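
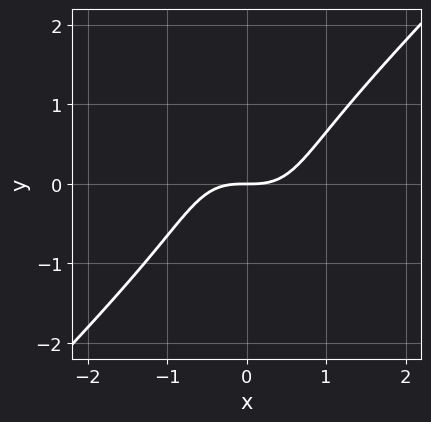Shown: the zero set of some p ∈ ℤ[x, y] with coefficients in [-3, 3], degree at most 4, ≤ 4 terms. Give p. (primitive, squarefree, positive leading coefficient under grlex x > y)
1. The degree is 3 — the shape is more complex than any degree-2 curve.
2. Observable constraints: one y-axis crossing is at y = 0; one x-axis crossing is at x = 0.
3. Matching integer coefficients to the picture gives p.

2*x^3 - x*y^2 - y^3 - 2*y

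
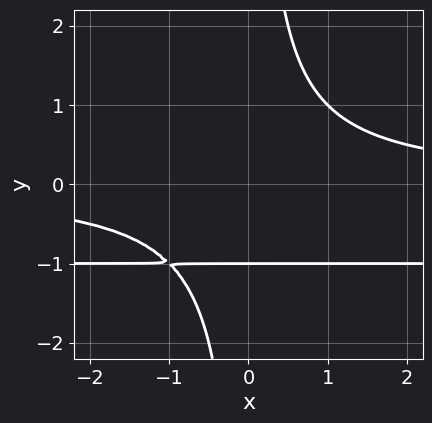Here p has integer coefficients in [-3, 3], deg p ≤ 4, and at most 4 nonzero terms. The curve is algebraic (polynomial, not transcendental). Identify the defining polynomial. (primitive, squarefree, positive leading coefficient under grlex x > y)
x*y^2 + x*y - y - 1

(a) The degree is 3 — no degree-2 curve has this shape.
(b) Against the integer gridlines: it crosses the y-axis at the gridline y = -1; no x-intercept at any integer in the box.
(c) Assembling these constraints gives the stated polynomial.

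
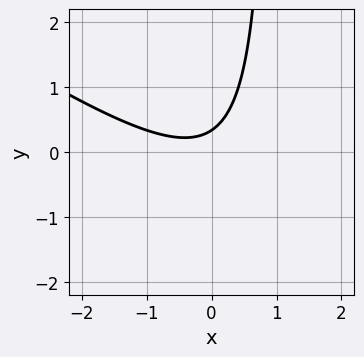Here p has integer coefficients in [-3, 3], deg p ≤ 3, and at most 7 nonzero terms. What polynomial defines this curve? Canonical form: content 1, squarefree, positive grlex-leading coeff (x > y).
2*x^2 + 3*x*y + x - 3*y + 1

First, deg p = 2. A generic line meets the curve in up to 2 points.
Next, checking where it meets the axes: no x-intercept at any integer in the box.
Finally, assembling these constraints gives the stated polynomial.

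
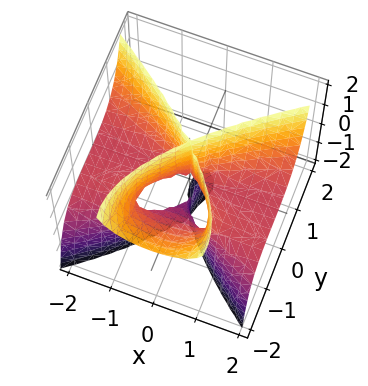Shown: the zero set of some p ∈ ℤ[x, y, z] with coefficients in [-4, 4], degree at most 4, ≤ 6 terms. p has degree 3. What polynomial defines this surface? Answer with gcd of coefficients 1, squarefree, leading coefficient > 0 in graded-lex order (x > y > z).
3*x^2*z - 2*y^3 - 2*y^2*z - 2*y^2

There are 2 components.
deg p = 3.
Checking where it meets the axes: every point of the z-axis in the box is on the surface; one y-axis crossing is at y = -1.
Together with the visible shape, these determine p as stated.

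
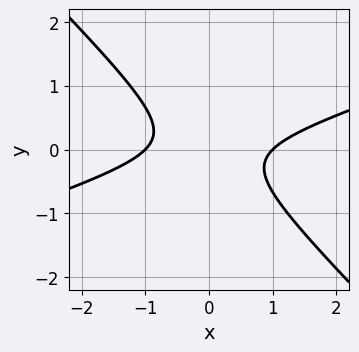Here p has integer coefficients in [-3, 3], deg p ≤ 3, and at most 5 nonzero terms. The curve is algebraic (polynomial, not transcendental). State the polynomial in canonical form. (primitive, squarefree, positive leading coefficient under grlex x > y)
1. deg p = 2. A generic line meets the curve in up to 2 points.
2. Against the integer gridlines: among the integer gridlines, it crosses the x-axis at x ∈ {-1, 1}; no y-intercept at any integer in the box.
3. Together with the visible shape, these determine p as stated.

x^2 - 2*x*y - 3*y^2 - 1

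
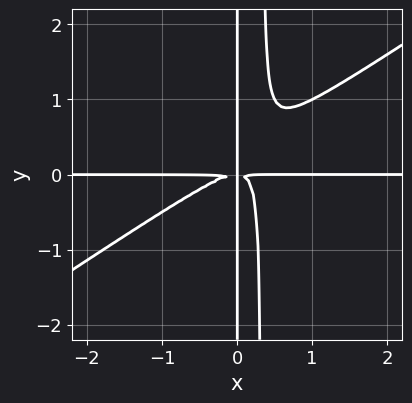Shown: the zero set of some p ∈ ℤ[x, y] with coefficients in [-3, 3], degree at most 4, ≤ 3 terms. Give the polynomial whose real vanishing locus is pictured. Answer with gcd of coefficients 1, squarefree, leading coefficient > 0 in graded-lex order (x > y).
2*x^3*y - 3*x^2*y^2 + x*y^2

Degree: the shape is more complex than any degree-3 curve, so deg p = 4.
From the visible intercepts: every point of the x-axis in the box is on the curve; every point of the y-axis in the box is on the curve.
Solving for integer coefficients yields p as stated.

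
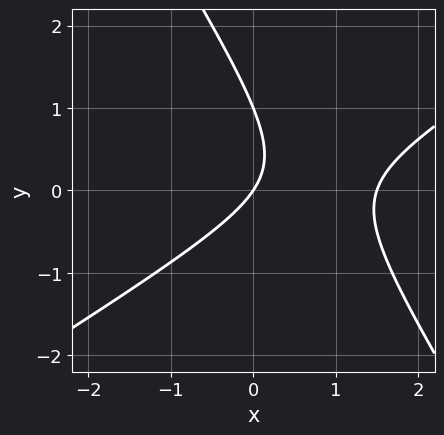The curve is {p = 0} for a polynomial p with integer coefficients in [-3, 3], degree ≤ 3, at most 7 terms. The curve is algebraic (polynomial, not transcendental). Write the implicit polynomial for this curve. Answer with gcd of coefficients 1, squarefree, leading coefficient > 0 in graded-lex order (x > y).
2*x^2 - 2*x*y - 2*y^2 - 3*x + 2*y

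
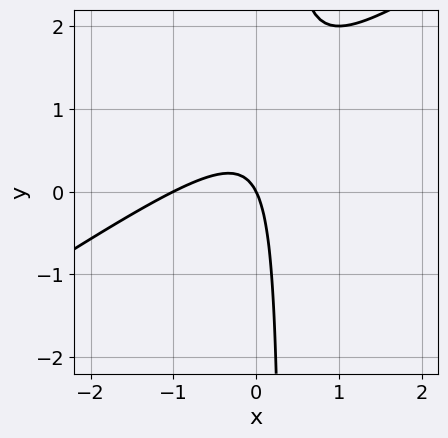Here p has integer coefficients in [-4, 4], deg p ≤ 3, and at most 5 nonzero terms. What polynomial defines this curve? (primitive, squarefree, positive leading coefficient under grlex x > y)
2*x^2 - 3*x*y + 2*x + y

1. deg p = 2. A generic line meets the curve in up to 2 points.
2. From the axis intercepts and sections: among the integer gridlines, it crosses the x-axis at x ∈ {-1, 0}; one y-axis crossing is at y = 0.
3. Solving for integer coefficients yields p as stated.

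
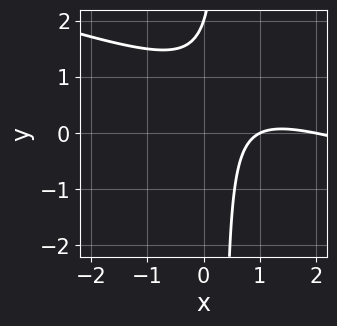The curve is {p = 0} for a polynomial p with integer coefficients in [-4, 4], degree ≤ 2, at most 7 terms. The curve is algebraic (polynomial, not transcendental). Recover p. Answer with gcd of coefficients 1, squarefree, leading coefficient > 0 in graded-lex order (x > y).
First, the degree is 2 — no degree-1 curve has this shape.
Then, checking where it meets the axes: the x-axis gridline crossings are at x ∈ {1, 2}; it meets the y-axis at y = 2 (among the integer gridlines).
Finally, these observations pin down the coefficients.

x^2 + 3*x*y - 3*x - y + 2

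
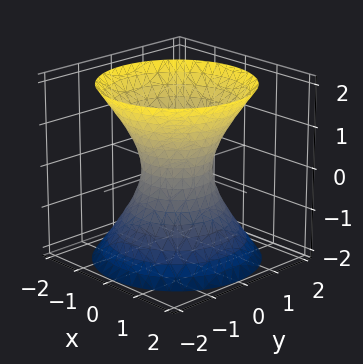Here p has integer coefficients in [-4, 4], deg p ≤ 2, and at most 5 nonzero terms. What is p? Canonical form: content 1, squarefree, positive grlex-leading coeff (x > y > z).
3*x^2 + 3*y^2 - 2*z^2 - 2

deg p = 2. An hourglass — one-sheet hyperboloid; a quadric.
Symmetries: it's symmetric under z → −z, forcing even powers of z; rotational symmetry about the z-axis ⇒ p depends on x, y only through x² + y².
Against the integer gridlines: a circular section at z = -1 has radius between 1 and 2; the surface avoids every integer z-axis point in the box.
Fitting integer coefficients to these (and the overall shape) gives p.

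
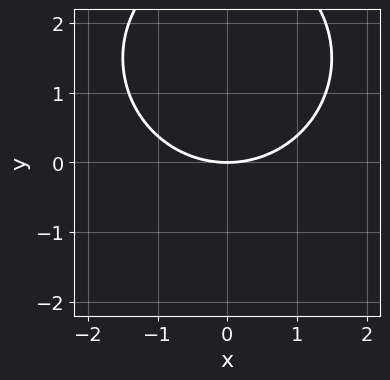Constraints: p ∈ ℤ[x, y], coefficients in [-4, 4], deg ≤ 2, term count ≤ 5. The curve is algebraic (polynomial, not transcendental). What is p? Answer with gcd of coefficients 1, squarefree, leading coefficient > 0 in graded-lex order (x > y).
x^2 + y^2 - 3*y

1. deg p = 2. A generic line meets the curve in up to 2 points.
2. Symmetries: it's symmetric under x → −x, forcing even powers of x.
3. Reading off the gridlines: one x-axis crossing is at x = 0; it crosses the y-axis at the gridline y = 0.
4. Solving for integer coefficients yields p as stated.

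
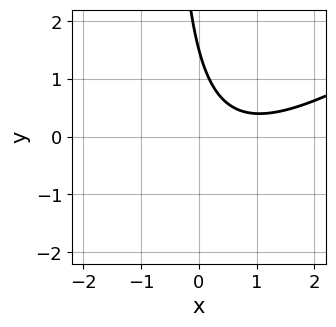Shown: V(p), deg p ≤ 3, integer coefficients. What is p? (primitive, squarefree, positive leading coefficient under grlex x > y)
2*x^2 - 3*x*y - 3*x - 2*y + 3

(a) Degree: a generic line meets the curve in up to 2 points, so deg p = 2.
(b) Against the integer gridlines: no x-intercept at any integer in the box.
(c) The integer polynomial consistent with all of this is the stated p.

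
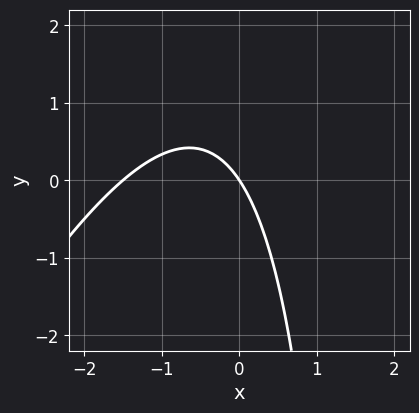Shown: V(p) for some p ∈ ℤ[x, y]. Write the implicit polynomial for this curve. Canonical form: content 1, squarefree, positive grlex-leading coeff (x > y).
2*x^2 - x*y + 3*x + 2*y

First, the degree is 2 — the shape is more complex than any degree-1 curve.
Next, from the visible intercepts: one y-axis crossing is at y = 0; one x-axis crossing is at x = 0.
Finally, these observations pin down the coefficients.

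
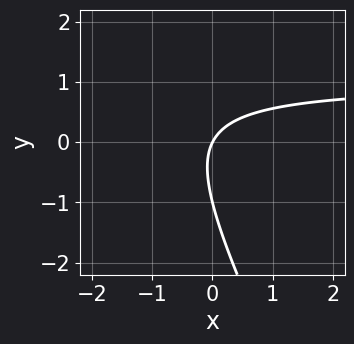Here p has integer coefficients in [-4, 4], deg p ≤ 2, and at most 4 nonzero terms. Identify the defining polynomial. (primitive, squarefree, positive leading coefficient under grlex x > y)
(a) Degree: a generic line meets the curve in up to 2 points, so deg p = 2.
(b) From the axis intercepts and sections: it meets the x-axis at x = 0 (among the integer gridlines); among the integer gridlines, it crosses the y-axis at y ∈ {-1, 0}.
(c) Putting this together gives p.

2*x*y + y^2 - 2*x + y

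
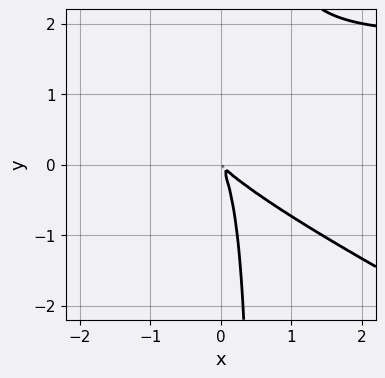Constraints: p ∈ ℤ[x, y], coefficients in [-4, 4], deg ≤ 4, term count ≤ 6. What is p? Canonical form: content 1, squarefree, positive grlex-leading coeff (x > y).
x^2*y + 2*x*y^2 - 2*x^2 - 3*x*y - y^2

(a) The degree is 3 — the shape is more complex than any degree-2 curve.
(b) Putting this together gives p.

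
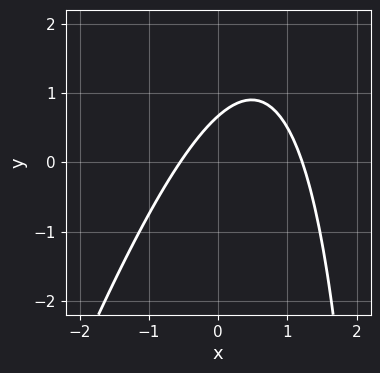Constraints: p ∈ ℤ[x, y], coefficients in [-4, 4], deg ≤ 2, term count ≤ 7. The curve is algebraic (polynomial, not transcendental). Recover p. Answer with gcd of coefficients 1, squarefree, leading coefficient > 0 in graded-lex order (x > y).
3*x^2 - x*y - 2*x + 3*y - 2

The degree is 2 — the shape is more complex than any degree-1 curve.
The integer polynomial consistent with all of this is the stated p.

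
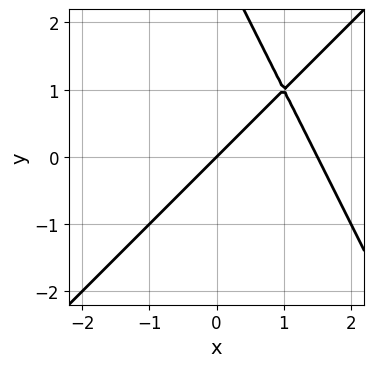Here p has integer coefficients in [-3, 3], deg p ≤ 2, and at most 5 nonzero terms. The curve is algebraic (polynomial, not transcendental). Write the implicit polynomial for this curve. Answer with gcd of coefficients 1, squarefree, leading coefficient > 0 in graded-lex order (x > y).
1. The degree is 2 — no degree-1 curve has this shape.
2. From the visible intercepts: it meets the x-axis at x = 0 (among the integer gridlines); one y-axis crossing is at y = 0.
3. Together with the visible shape, these determine p as stated.

2*x^2 - x*y - y^2 - 3*x + 3*y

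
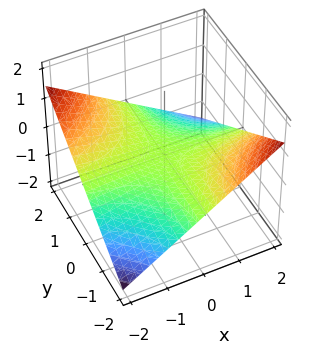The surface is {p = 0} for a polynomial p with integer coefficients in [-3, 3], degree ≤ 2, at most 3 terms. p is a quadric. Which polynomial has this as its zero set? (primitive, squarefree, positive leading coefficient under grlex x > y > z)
1. Degree: a saddle surface; a quadric, so deg p = 2.
2. From the visible intercepts: it crosses the z-axis at the gridline z = 0; the visible x-axis segment lies entirely on the surface; every point of the y-axis in the box is on the surface.
3. Matching integer coefficients to the picture gives p.

x*y + 3*z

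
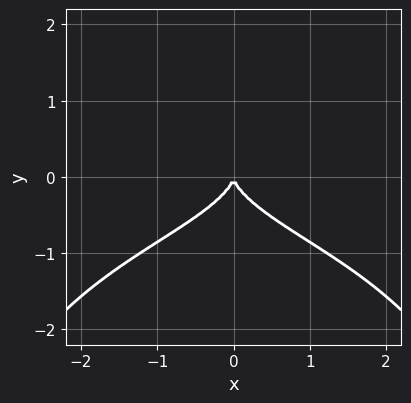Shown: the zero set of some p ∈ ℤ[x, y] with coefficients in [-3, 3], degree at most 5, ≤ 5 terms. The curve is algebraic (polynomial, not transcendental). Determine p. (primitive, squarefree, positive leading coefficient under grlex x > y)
deg p = 4. The shape is more complex than any degree-3 curve.
Symmetries: the x ↦ −x reflection is a symmetry, so x appears only in even powers.
Checking where it meets the axes: it crosses the x-axis at the gridline x = 0; it meets the y-axis at y = 0 (among the integer gridlines).
Solving for integer coefficients yields p as stated.

x^2*y^2 + x^2*y + 3*y^3 + 2*x^2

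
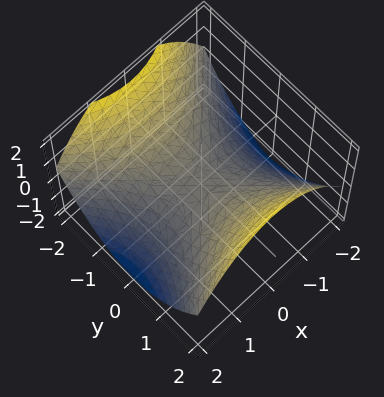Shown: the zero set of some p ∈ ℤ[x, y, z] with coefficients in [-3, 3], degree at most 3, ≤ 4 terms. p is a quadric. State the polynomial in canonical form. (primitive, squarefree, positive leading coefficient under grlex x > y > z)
x^2 - y^2 + 2*z

1. deg p = 2. A hyperbolic paraboloid; a quadric.
2. Symmetries: it's symmetric under y → −y, forcing even powers of y; it's symmetric under x → −x, forcing even powers of x.
3. From the visible intercepts: it meets the z-axis at z = 0 (among the integer gridlines); it crosses the x-axis at the gridline x = 0; it crosses the y-axis at the gridline y = 0.
4. These observations pin down the coefficients.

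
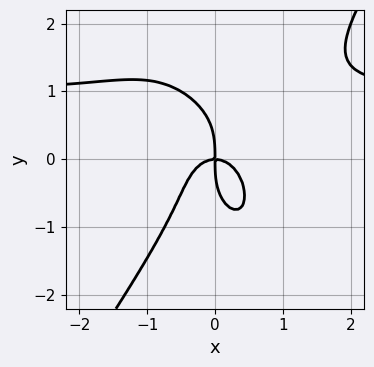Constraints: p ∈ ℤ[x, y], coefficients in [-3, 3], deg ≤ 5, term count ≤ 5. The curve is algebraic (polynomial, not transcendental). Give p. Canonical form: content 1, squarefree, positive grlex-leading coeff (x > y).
3*x^3*y - y^4 - 3*x^3 - 2*x*y

First, degree: no degree-3 curve has this shape, so deg p = 4.
Next, observable constraints: it meets the y-axis at y = 0 (among the integer gridlines); it meets the x-axis at x = 0 (among the integer gridlines).
Finally, matching integer coefficients to the picture gives p.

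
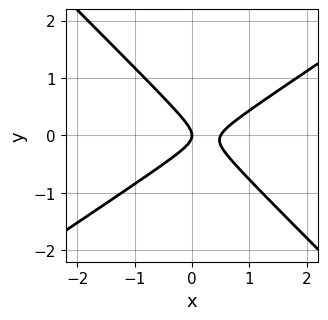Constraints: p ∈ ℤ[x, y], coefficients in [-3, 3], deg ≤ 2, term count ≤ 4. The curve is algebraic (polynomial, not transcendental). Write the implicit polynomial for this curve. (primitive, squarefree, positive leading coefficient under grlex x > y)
2*x^2 - x*y - 3*y^2 - x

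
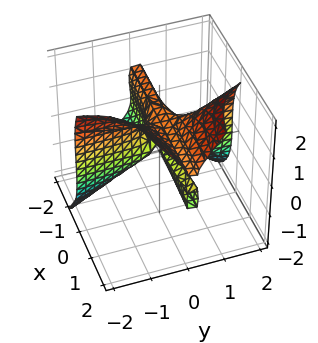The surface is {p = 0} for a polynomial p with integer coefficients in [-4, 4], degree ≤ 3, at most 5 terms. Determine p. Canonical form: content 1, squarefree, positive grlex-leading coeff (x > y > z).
First, there are 2 components. They look like related sheets of one shape, so recover p as a whole.
Next, the degree is 3 — a generic line meets the surface in up to 3 points.
Next, checking where it meets the axes: the visible x-axis segment lies entirely on the surface; the visible y-axis segment lies entirely on the surface; one z-axis crossing is at z = 1.
Finally, matching integer coefficients to the picture gives p.

3*x*y^2 - z^3 - x*y + z^2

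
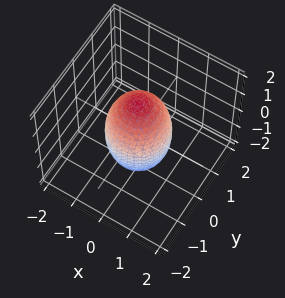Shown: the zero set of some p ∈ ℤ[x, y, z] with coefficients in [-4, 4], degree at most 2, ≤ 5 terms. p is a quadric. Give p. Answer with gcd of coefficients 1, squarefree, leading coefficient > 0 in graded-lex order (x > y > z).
3*x^2 + 3*y^2 + z^2 - 3

1. The degree is 2 — a closed, bounded, convex surface; a quadric.
2. Symmetries: the z ↦ −z reflection is a symmetry, so z appears only in even powers; rotational symmetry about the z-axis ⇒ p depends on x, y only through x² + y².
3. From the visible intercepts: among the integer gridlines, it crosses the y-axis at y ∈ {-1, 1}; a circular section at z = -1 has radius between 0 and 1; among the integer gridlines, it crosses the x-axis at x ∈ {-1, 1}.
4. Fitting integer coefficients to these (and the overall shape) gives p.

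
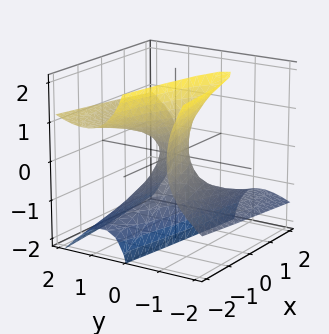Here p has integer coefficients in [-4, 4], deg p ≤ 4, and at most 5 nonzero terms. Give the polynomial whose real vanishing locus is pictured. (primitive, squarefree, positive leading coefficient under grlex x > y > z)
2*y^3 - 2*y^2*z - 3*y*z^2 - z^2 - 2*x

First, degree: the shape is more complex than any degree-2 surface, so deg p = 3.
Then, checking where it meets the axes: it meets the z-axis at z = 0 (among the integer gridlines); it crosses the x-axis at the gridline x = 0; one y-axis crossing is at y = 0.
Finally, matching integer coefficients to the picture gives p.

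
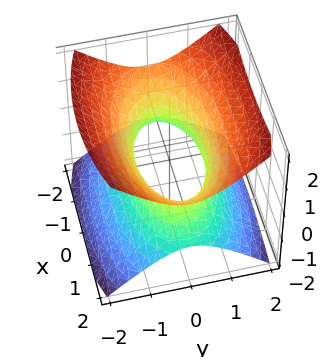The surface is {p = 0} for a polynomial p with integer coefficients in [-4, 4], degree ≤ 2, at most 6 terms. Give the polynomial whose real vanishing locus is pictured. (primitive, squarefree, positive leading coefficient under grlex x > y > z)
x^2 + 3*y^2 - 3*z^2 - 2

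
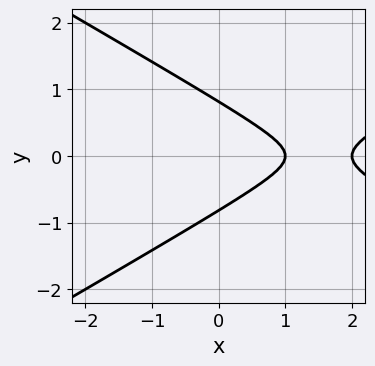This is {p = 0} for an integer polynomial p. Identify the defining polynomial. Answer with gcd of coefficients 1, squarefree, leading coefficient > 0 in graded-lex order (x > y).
1. The degree is 2 — no degree-1 curve has this shape.
2. Symmetries: mirror symmetry y ↦ −y ⇒ only even powers of y.
3. Reading off the gridlines: among the integer gridlines, it crosses the x-axis at x ∈ {1, 2}.
4. These observations pin down the coefficients.

x^2 - 3*y^2 - 3*x + 2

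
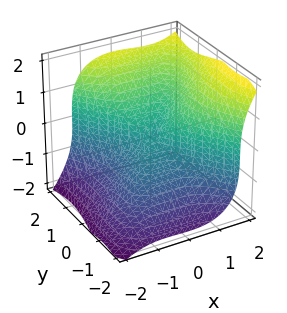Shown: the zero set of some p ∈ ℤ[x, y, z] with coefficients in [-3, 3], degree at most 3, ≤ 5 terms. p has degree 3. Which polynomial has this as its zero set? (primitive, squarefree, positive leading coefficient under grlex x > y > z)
1. deg p = 3.
2. Against the integer gridlines: it meets the z-axis at z = 0 (among the integer gridlines); it crosses the x-axis at the gridline x = 0.
3. Putting this together gives p.

3*x^3 - 2*x^2*y + 2*y^3 - 3*z^3 - x^2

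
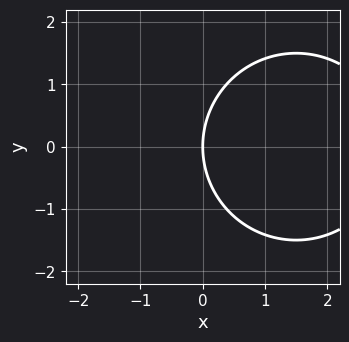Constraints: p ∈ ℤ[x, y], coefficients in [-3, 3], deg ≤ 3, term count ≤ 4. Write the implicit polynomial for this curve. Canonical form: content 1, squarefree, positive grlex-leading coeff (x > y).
(a) The degree is 2 — no degree-1 curve has this shape.
(b) Symmetries: the y ↦ −y reflection is a symmetry, so y appears only in even powers.
(c) Checking where it meets the axes: one y-axis crossing is at y = 0; it crosses the x-axis at the gridline x = 0.
(d) Putting this together gives p.

x^2 + y^2 - 3*x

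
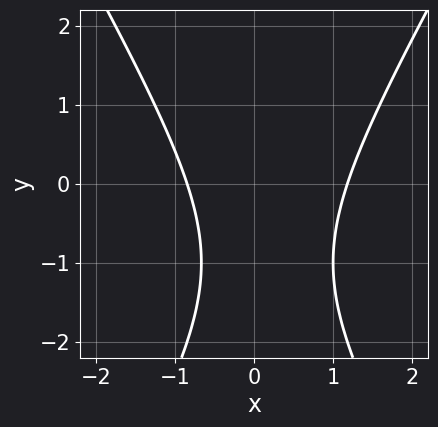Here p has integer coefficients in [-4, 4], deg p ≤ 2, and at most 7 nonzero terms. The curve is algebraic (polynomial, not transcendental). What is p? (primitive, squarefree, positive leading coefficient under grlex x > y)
deg p = 2. A generic line meets the curve in up to 2 points.
From the axis intercepts and sections: no y-intercept at any integer in the box.
Matching integer coefficients to the picture gives p.

3*x^2 - y^2 - x - 2*y - 3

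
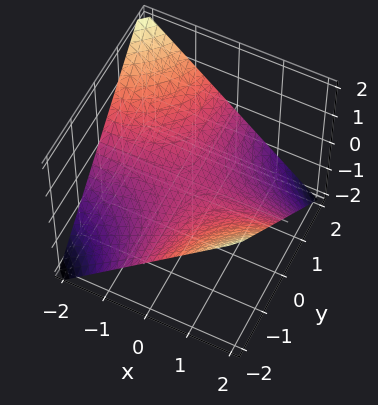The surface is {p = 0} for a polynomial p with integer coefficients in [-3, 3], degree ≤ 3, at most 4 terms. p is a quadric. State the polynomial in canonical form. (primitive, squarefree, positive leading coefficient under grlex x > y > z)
First, degree: a saddle surface; a quadric, so deg p = 2.
Next, against the integer gridlines: one z-axis crossing is at z = 0; every point of the y-axis in the box is on the surface.
Finally, these observations pin down the coefficients. Check: (-2, 0, 0) on the x-axis lies on the surface, and p(-2, 0, 0) = 0. ✓

x*y + 2*z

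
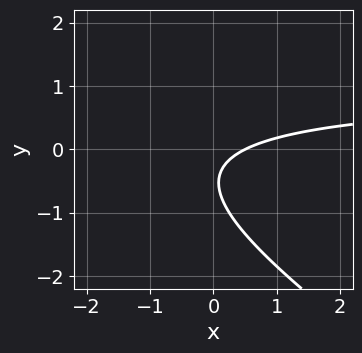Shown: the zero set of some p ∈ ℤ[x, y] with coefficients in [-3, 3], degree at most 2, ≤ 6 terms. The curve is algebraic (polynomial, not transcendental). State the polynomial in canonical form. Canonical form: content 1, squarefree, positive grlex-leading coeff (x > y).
2*x*y + 3*y^2 - 2*x + 3*y + 1

First, deg p = 2.
Next, observable constraints: it misses every integer gridline on the y-axis.
Finally, putting this together gives p.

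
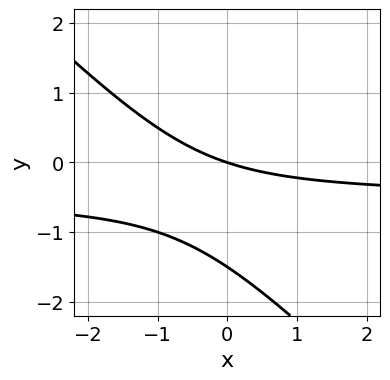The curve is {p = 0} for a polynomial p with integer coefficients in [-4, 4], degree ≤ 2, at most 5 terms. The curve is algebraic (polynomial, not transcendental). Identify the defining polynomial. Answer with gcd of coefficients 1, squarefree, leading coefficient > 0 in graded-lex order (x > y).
First, deg p = 2. A generic line meets the curve in up to 2 points.
Then, checking where it meets the axes: it crosses the y-axis at the gridline y = 0; it crosses the x-axis at the gridline x = 0.
Finally, matching integer coefficients to the picture gives p.

2*x*y + 2*y^2 + x + 3*y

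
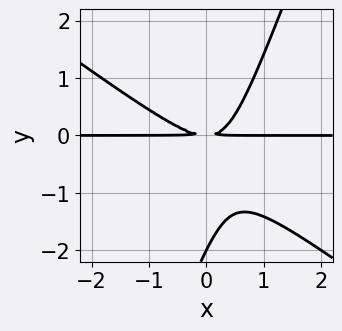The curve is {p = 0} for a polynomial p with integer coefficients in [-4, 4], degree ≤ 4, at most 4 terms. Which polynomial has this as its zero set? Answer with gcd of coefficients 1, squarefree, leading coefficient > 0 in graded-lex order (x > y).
(a) deg p = 3. No degree-2 curve has this shape.
(b) Checking where it meets the axes: one y-axis crossing is at y = -2; every point of the x-axis in the box is on the curve.
(c) Matching integer coefficients to the picture gives p.

2*x^2*y + 2*x*y^2 - y^3 - 2*y^2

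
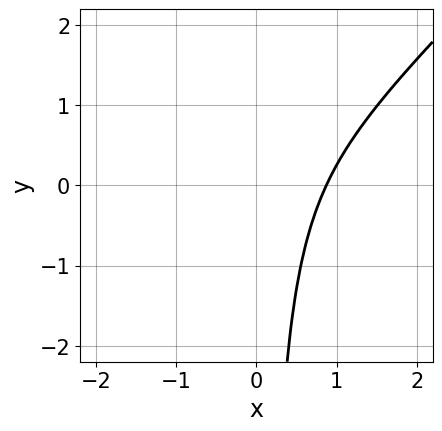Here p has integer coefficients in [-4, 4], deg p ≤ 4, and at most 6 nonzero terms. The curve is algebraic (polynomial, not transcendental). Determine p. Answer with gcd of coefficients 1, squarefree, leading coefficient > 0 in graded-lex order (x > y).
3*x^3 - 3*x^2*y - x*y - 2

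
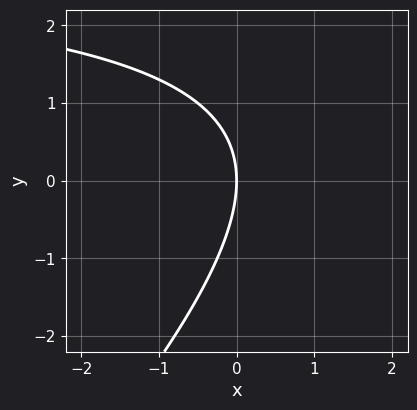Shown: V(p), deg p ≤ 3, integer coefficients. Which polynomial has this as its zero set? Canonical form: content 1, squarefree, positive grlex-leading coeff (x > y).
1. Degree: the shape is more complex than any degree-1 curve, so deg p = 2.
2. From the visible intercepts: it crosses the x-axis at the gridline x = 0; it meets the y-axis at y = 0 (among the integer gridlines).
3. Assembling these constraints gives the stated polynomial.

x*y - y^2 - 3*x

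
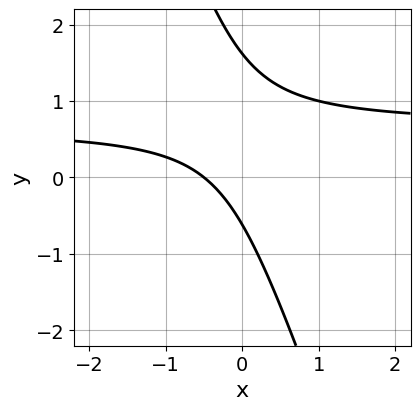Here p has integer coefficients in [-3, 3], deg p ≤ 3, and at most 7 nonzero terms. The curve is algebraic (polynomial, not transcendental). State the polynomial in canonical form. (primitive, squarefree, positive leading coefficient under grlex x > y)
3*x*y + y^2 - 2*x - y - 1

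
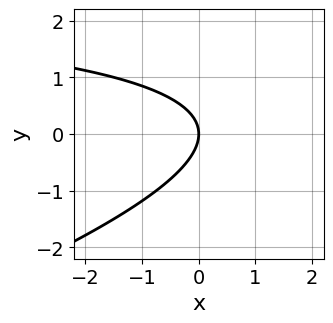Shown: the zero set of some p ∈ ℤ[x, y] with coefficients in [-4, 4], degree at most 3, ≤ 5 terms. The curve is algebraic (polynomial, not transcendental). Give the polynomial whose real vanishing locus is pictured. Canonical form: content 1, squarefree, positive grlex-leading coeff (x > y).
x*y - 3*y^2 - 3*x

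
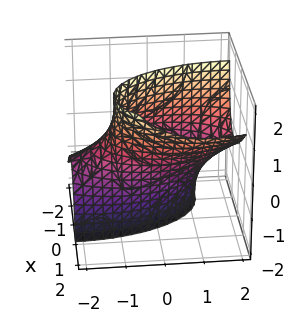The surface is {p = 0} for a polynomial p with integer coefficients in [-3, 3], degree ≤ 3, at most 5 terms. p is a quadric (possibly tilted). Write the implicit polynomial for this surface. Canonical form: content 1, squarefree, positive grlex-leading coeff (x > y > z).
3*x^2 - 3*x*z + y^2 - 2*y*z - 3

1. deg p = 2. No degree-1 surface has this shape.
2. Checking where it meets the axes: no z-intercept at any integer in the box; the x-axis gridline crossings are at x ∈ {-1, 1}.
3. Putting this together gives p.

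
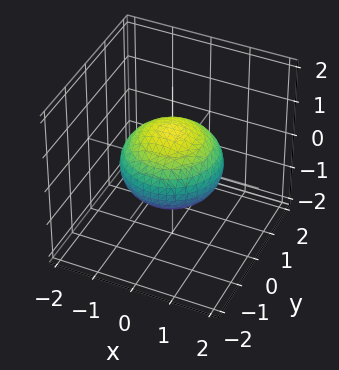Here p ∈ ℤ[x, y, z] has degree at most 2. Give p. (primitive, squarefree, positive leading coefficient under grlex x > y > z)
2*x^2 + 2*y^2 + 3*z^2 - 3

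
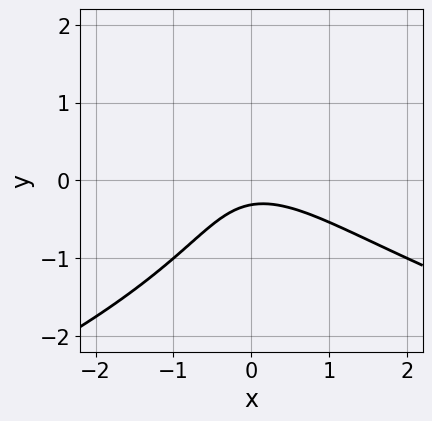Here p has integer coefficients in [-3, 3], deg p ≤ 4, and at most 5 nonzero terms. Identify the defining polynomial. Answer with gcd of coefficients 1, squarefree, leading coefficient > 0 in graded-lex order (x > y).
(a) deg p = 3. The shape is more complex than any degree-2 curve.
(b) From the axis intercepts and sections: no x-intercept at any integer in the box.
(c) Fitting integer coefficients to these (and the overall shape) gives p.

2*y^3 + 2*x^2 + 2*x*y + 3*y + 1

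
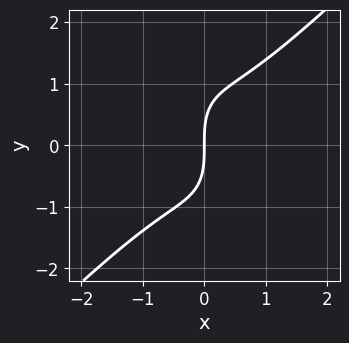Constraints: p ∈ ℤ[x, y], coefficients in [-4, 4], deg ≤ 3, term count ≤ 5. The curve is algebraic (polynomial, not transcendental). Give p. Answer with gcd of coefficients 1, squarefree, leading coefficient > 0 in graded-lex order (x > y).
3*x^3 - x^2*y - x*y^2 - y^3 + 3*x

deg p = 3. A generic line meets the curve in up to 3 points.
Against the integer gridlines: one x-axis crossing is at x = 0; it meets the y-axis at y = 0 (among the integer gridlines).
Together with the visible shape, these determine p as stated.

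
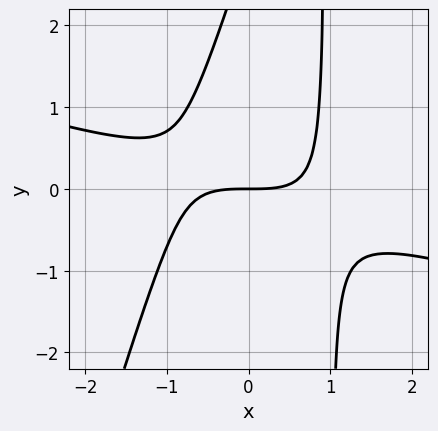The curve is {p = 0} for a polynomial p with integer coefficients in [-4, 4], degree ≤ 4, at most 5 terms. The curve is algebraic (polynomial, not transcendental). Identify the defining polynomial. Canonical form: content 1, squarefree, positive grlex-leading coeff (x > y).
x^3 + 3*x^2*y - x*y^2 + y^2 - 3*y

First, degree: no degree-2 curve has this shape, so deg p = 3.
Next, reading off the gridlines: it meets the y-axis at y = 0 (among the integer gridlines); one x-axis crossing is at x = 0.
Finally, fitting integer coefficients to these (and the overall shape) gives p.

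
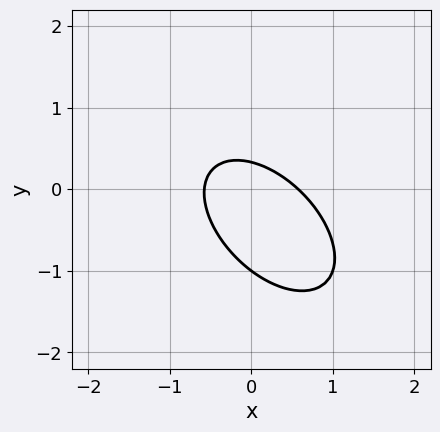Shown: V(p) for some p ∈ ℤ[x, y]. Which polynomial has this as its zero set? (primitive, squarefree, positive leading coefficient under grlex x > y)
(a) The degree is 2 — the shape is more complex than any degree-1 curve.
(b) Checking where it meets the axes: one y-axis crossing is at y = -1.
(c) Fitting integer coefficients to these (and the overall shape) gives p.

3*x^2 + 3*x*y + 3*y^2 + 2*y - 1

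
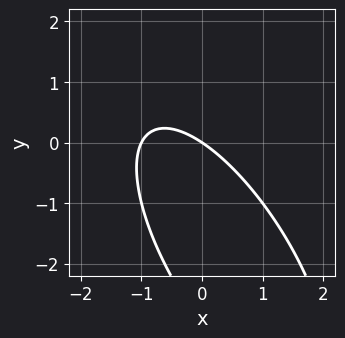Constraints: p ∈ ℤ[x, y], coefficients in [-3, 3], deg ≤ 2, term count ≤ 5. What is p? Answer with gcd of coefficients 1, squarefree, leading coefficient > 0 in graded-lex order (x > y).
2*x^2 + 2*x*y + y^2 + 2*x + 3*y

(a) Degree: the shape is more complex than any degree-1 curve, so deg p = 2.
(b) From the visible intercepts: the x-axis gridline crossings are at x ∈ {-1, 0}; it meets the y-axis at y = 0 (among the integer gridlines).
(c) Assembling these constraints gives the stated polynomial.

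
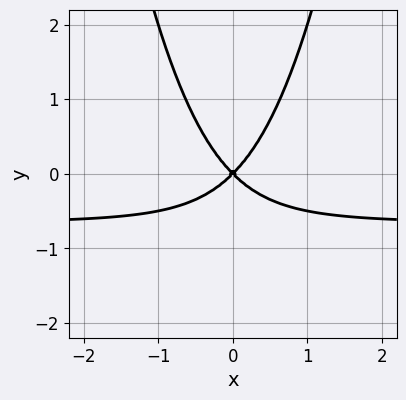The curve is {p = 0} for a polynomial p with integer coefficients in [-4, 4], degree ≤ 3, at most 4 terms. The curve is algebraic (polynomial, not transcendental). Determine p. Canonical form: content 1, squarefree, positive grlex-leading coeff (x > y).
1. deg p = 3. The shape is more complex than any degree-2 curve.
2. Symmetries: the x ↦ −x reflection is a symmetry, so x appears only in even powers.
3. Checking where it meets the axes: it meets the x-axis at x = 0 (among the integer gridlines); it crosses the y-axis at the gridline y = 0.
4. Assembling these constraints gives the stated polynomial.

3*x^2*y + 2*x^2 - 2*y^2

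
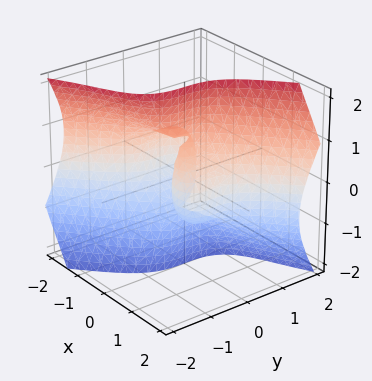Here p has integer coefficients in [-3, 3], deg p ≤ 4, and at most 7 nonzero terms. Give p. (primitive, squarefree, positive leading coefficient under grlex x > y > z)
2*x^3 + 2*x^2*z + 3*x*z^2 - 3*y^3 - 2*x

First, degree: the shape is more complex than any degree-2 surface, so deg p = 3.
Next, checking where it meets the axes: it meets the y-axis at y = 0 (among the integer gridlines); every point of the z-axis in the box is on the surface; among the integer gridlines, it crosses the x-axis at x ∈ {-1, 0, 1}.
Finally, assembling these constraints gives the stated polynomial.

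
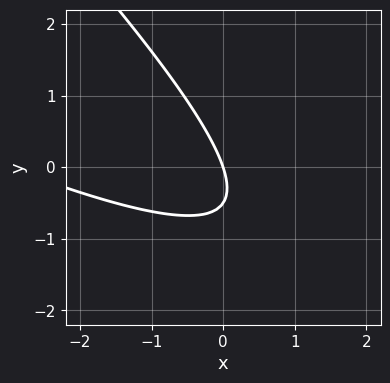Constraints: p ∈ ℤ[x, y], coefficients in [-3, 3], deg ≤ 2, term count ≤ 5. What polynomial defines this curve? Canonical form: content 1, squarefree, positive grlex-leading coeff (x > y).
x^2 + 3*x*y + 2*y^2 + 3*x + y

First, deg p = 2. A generic line meets the curve in up to 2 points.
Then, reading off the gridlines: one y-axis crossing is at y = 0; it crosses the x-axis at the gridline x = 0.
Finally, the integer polynomial consistent with all of this is the stated p.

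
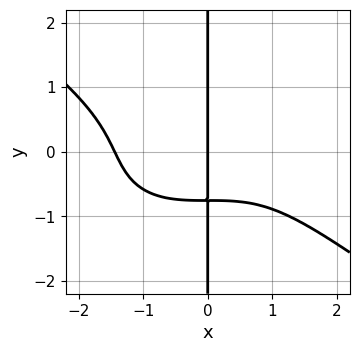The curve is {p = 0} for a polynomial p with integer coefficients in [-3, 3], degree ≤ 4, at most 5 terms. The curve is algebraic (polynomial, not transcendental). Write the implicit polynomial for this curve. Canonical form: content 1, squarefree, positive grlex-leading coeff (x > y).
x^4 + 3*x*y^3 + x*y^2 + 3*x*y + 3*x

(a) Degree: the shape is more complex than any degree-3 curve, so deg p = 4.
(b) Observable constraints: every point of the y-axis in the box is on the curve; it meets the x-axis at x = 0 (among the integer gridlines).
(c) Putting this together gives p.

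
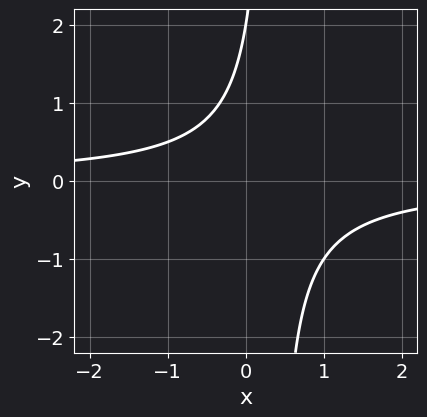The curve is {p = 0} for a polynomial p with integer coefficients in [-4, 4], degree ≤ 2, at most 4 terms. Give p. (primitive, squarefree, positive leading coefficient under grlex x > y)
3*x*y - y + 2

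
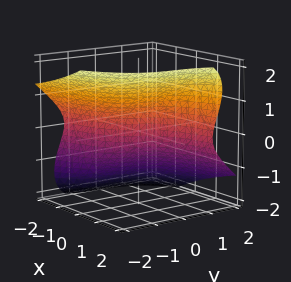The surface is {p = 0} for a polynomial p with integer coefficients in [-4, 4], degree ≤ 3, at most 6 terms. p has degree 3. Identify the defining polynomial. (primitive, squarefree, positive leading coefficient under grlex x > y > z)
3*x*z^2 - 2*y^3 - 3*z^3 + 2*x - y

(a) Degree: the shape is more complex than any degree-2 surface, so deg p = 3.
(b) Checking where it meets the axes: it meets the x-axis at x = 0 (among the integer gridlines); one z-axis crossing is at z = 0; it crosses the y-axis at the gridline y = 0.
(c) Together with the visible shape, these determine p as stated.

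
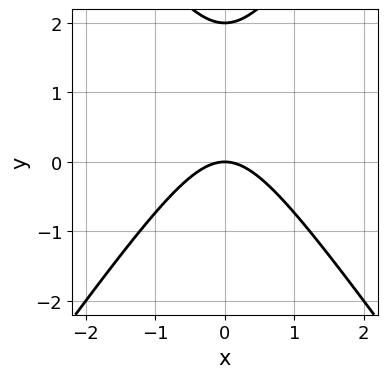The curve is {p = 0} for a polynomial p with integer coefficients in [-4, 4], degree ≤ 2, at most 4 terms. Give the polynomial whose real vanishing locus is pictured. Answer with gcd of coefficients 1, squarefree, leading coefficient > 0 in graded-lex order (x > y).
1. Degree: the shape is more complex than any degree-1 curve, so deg p = 2.
2. Symmetries: it's symmetric under x → −x, forcing even powers of x.
3. Reading off the gridlines: among the integer gridlines, it crosses the y-axis at y ∈ {0, 2}; it crosses the x-axis at the gridline x = 0.
4. Matching integer coefficients to the picture gives p.

2*x^2 - y^2 + 2*y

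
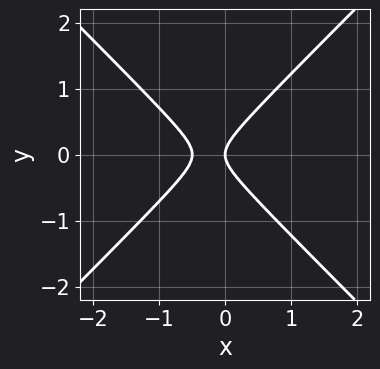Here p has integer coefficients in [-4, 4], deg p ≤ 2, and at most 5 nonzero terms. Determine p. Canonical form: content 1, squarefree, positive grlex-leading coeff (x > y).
1. deg p = 2. The shape is more complex than any degree-1 curve.
2. Symmetries: the y ↦ −y reflection is a symmetry, so y appears only in even powers.
3. From the axis intercepts and sections: it crosses the y-axis at the gridline y = 0; one x-axis crossing is at x = 0.
4. Putting this together gives p.

2*x^2 - 2*y^2 + x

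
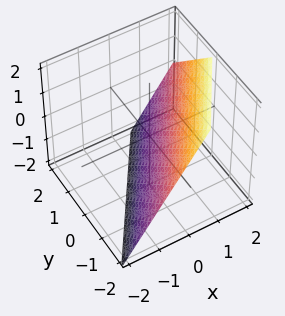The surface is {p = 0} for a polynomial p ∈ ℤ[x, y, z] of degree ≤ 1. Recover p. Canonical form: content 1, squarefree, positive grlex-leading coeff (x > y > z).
First, the degree is 1 — the surface is flat (a plane).
Next, observable constraints: it crosses the y-axis at the gridline y = -1; it meets the z-axis at z = -1 (among the integer gridlines).
Finally, putting this together gives p.

3*x - 2*y - 2*z - 2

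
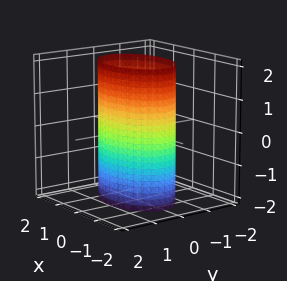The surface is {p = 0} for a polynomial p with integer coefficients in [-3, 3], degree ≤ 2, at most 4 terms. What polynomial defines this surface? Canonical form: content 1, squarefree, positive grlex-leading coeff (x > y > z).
x^2 + 2*y^2 - 2

(a) deg p = 2. A cylinder; a quadric.
(b) Symmetries: the y ↦ −y reflection is a symmetry, so y appears only in even powers; the z ↦ −z reflection is a symmetry, so z appears only in even powers; the x ↦ −x reflection is a symmetry, so x appears only in even powers.
(c) From the axis intercepts and sections: among the integer gridlines, it crosses the y-axis at y ∈ {-1, 1}; the surface avoids every integer z-axis point in the box.
(d) Fitting integer coefficients to these (and the overall shape) gives p.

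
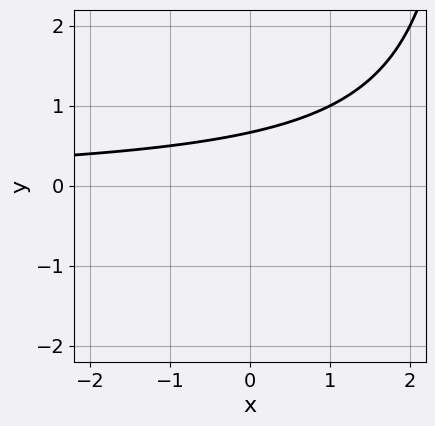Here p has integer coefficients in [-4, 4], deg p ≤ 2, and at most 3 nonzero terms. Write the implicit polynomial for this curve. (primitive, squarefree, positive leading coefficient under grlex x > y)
First, deg p = 2. A generic line meets the curve in up to 2 points.
Then, from the visible intercepts: no x-intercept at any integer in the box.
Finally, solving for integer coefficients yields p as stated.

x*y - 3*y + 2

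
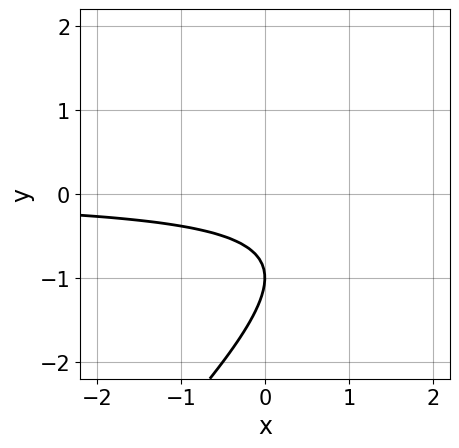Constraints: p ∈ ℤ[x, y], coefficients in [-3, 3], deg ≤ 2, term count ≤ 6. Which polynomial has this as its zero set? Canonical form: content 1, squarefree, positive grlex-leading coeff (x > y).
x*y - y^2 - 2*y - 1

deg p = 2. A generic line meets the curve in up to 2 points.
From the axis intercepts and sections: one y-axis crossing is at y = -1; it misses every integer gridline on the x-axis.
These observations pin down the coefficients.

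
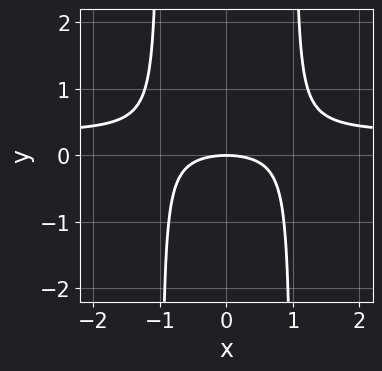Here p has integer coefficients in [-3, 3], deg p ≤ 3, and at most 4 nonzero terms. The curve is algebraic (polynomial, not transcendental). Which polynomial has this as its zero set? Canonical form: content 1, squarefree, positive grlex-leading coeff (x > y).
3*x^2*y - x^2 - 3*y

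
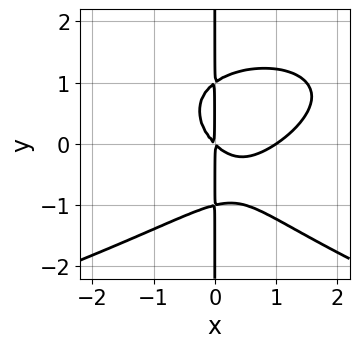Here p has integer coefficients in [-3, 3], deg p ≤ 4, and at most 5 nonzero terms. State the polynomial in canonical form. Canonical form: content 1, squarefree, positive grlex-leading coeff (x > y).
2*x*y^3 + 2*x^3 - x^2*y - 2*x^2 - 2*x*y

1. Degree: a generic line meets the curve in up to 4 points, so deg p = 4.
2. Reading off the gridlines: every point of the y-axis in the box is on the curve; one x-axis crossing is at x = 1.
3. Together with the visible shape, these determine p as stated.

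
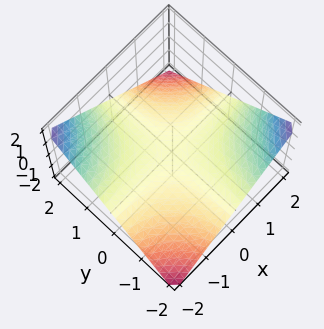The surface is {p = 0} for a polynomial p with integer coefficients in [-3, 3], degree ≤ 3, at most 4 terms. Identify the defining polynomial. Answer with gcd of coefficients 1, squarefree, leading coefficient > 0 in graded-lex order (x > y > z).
The degree is 2 — a hyperbolic paraboloid; a quadric.
Observable constraints: it crosses the z-axis at the gridline z = 0; the visible x-axis segment lies entirely on the surface.
Matching integer coefficients to the picture gives p.

x*y + 2*z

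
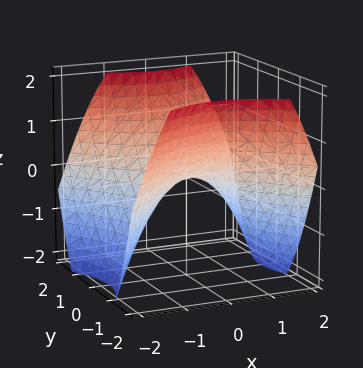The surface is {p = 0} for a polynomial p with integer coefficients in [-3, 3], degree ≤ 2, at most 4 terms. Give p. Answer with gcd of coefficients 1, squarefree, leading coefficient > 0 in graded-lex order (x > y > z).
2*x^2 - 2*y^2 + 3*z

(a) deg p = 2.
(b) Symmetries: mirror symmetry y ↦ −y ⇒ only even powers of y; it's symmetric under x → −x, forcing even powers of x.
(c) Against the integer gridlines: it crosses the y-axis at the gridline y = 0; one x-axis crossing is at x = 0; it crosses the z-axis at the gridline z = 0.
(d) Matching integer coefficients to the picture gives p.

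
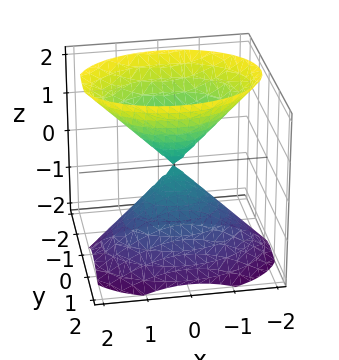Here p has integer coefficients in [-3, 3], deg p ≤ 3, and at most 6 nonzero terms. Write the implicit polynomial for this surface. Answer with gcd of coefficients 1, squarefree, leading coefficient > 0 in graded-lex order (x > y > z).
x^2 + 2*y^2 + y*z - z^2

First, there are 2 components. They look like related sheets of one shape, so recover p as a whole.
Then, degree: the shape is more complex than any degree-1 surface, so deg p = 2.
Next, against the integer gridlines: it crosses the y-axis at the gridline y = 0; it meets the z-axis at z = 0 (among the integer gridlines); it meets the x-axis at x = 0 (among the integer gridlines).
Finally, matching integer coefficients to the picture gives p.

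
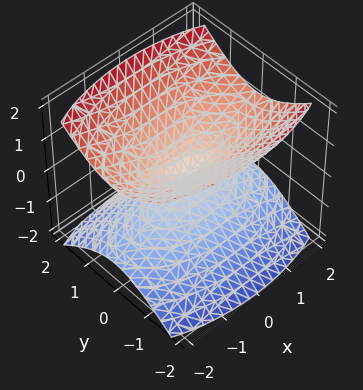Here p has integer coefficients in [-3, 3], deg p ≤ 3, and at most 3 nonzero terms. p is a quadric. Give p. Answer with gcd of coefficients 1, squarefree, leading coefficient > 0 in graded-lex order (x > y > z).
x^2 + 3*y^2 - 3*z^2

First, there are 2 components. Treating them together as one polynomial.
Next, degree: two nappes meeting at a single point; a quadric, so deg p = 2.
Then, symmetries: mirror symmetry y ↦ −y ⇒ only even powers of y; mirror symmetry z ↦ −z ⇒ only even powers of z; the x ↦ −x reflection is a symmetry, so x appears only in even powers.
Then, from the axis intercepts and sections: it crosses the z-axis at the gridline z = 0; one x-axis crossing is at x = 0; one y-axis crossing is at y = 0.
Finally, putting this together gives p.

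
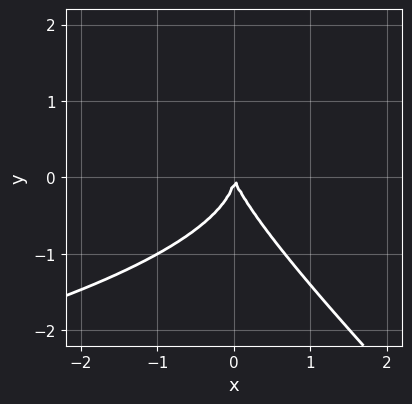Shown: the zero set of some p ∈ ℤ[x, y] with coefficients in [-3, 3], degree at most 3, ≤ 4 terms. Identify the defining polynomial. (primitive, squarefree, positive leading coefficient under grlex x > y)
2*x*y^2 + 2*y^3 + 3*x^2 + x*y

1. The degree is 3 — no degree-2 curve has this shape.
2. From the visible intercepts: it crosses the x-axis at the gridline x = 0; one y-axis crossing is at y = 0.
3. These observations pin down the coefficients.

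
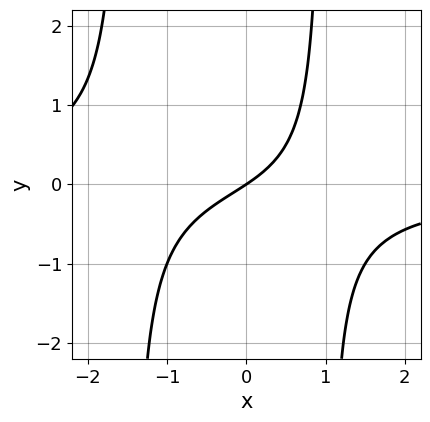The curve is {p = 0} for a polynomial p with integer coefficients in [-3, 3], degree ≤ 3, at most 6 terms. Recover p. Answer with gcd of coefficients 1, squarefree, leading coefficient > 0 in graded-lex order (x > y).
The degree is 3 — no degree-2 curve has this shape.
From the axis intercepts and sections: it crosses the y-axis at the gridline y = 0; it meets the x-axis at x = 0 (among the integer gridlines).
Together with the visible shape, these determine p as stated.

2*x^2*y + x*y + 2*x - 3*y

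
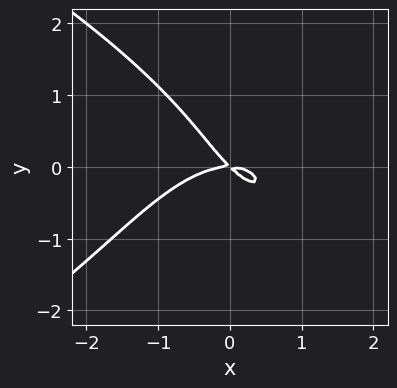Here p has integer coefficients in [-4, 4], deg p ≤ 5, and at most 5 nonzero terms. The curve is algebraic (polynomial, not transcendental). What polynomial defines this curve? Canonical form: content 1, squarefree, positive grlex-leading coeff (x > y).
First, the degree is 4 — no degree-3 curve has this shape.
Next, observable constraints: it meets the y-axis at y = 0 (among the integer gridlines); one x-axis crossing is at x = 0.
Finally, these observations pin down the coefficients.

y^4 + 2*x^3 + 3*x*y + 3*y^2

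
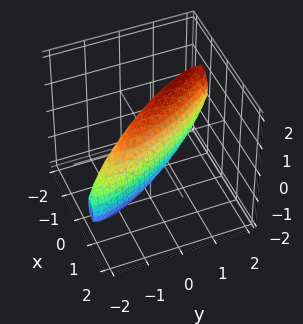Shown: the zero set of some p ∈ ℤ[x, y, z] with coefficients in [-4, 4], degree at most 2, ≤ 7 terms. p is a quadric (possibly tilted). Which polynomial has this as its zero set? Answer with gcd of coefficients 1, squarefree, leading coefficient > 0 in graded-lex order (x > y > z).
3*x^2 + 3*x*y + x*z + y^2 + z^2 - 1

The degree is 2 — the shape is more complex than any degree-1 surface.
Observable constraints: among the integer gridlines, it crosses the y-axis at y ∈ {-1, 1}; among the integer gridlines, it crosses the z-axis at z ∈ {-1, 1}.
Putting this together gives p.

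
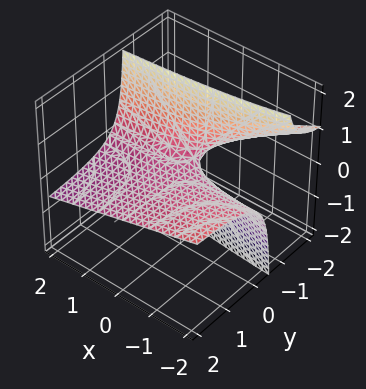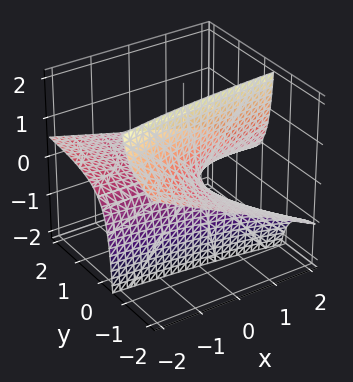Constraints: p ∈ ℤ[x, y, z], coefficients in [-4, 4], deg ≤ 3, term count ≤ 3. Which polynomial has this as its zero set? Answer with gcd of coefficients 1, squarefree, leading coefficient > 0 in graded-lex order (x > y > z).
x*y + 3*y*z + 2*z

(a) deg p = 2.
(b) Observable constraints: it meets the z-axis at z = 0 (among the integer gridlines); the visible x-axis segment lies entirely on the surface.
(c) Together with the visible shape, these determine p as stated.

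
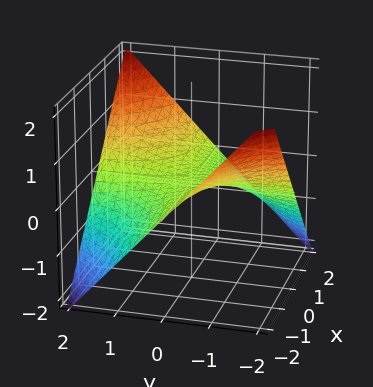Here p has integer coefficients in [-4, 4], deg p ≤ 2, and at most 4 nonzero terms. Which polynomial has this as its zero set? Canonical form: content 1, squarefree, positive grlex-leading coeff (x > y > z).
x*y - 2*z

(a) The degree is 2 — a hyperbolic paraboloid; a quadric.
(b) From the visible intercepts: the visible y-axis segment lies entirely on the surface; one z-axis crossing is at z = 0; every point of the x-axis in the box is on the surface.
(c) These observations pin down the coefficients.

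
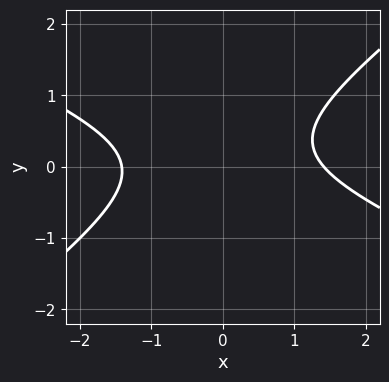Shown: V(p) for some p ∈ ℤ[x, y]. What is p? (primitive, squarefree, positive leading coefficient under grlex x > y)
x^2 + x*y - 3*y^2 + y - 2

(a) Degree: no degree-1 curve has this shape, so deg p = 2.
(b) Observable constraints: it misses every integer gridline on the y-axis.
(c) Fitting integer coefficients to these (and the overall shape) gives p.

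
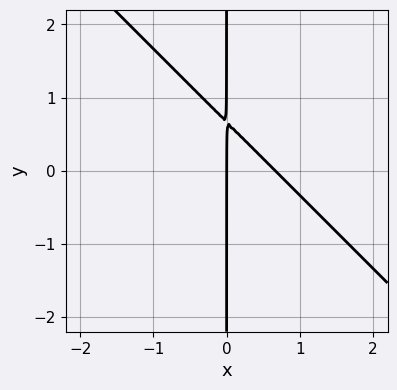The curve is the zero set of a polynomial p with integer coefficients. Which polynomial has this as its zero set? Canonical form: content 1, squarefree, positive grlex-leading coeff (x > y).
First, degree: no degree-1 curve has this shape, so deg p = 2.
Next, reading off the gridlines: it meets the x-axis at x = 0 (among the integer gridlines); every point of the y-axis in the box is on the curve.
Finally, these observations pin down the coefficients.

3*x^2 + 3*x*y - 2*x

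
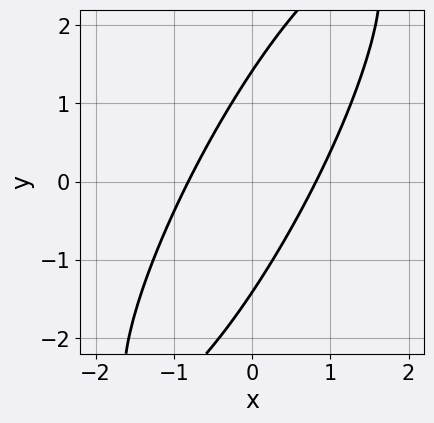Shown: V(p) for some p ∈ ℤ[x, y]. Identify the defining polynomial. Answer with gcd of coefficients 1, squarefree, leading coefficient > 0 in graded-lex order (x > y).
3*x^2 - 3*x*y + y^2 - 2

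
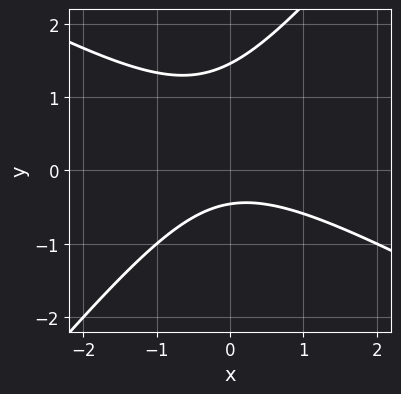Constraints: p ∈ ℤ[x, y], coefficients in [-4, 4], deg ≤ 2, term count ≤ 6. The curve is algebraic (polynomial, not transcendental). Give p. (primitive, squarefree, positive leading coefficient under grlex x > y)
2*x^2 + 2*x*y - 3*y^2 + 3*y + 2

(a) deg p = 2. The shape is more complex than any degree-1 curve.
(b) From the visible intercepts: the curve avoids every integer x-axis point in the box.
(c) Putting this together gives p.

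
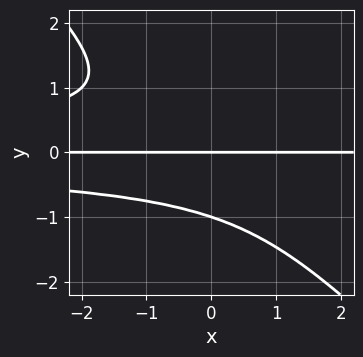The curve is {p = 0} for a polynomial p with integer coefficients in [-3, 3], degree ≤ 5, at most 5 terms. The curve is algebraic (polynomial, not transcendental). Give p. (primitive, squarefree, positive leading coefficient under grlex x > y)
x*y^3 + y^4 + y

1. The degree is 4 — no degree-3 curve has this shape.
2. From the axis intercepts and sections: among the integer gridlines, it crosses the y-axis at y ∈ {-1, 0}; every point of the x-axis in the box is on the curve.
3. Putting this together gives p.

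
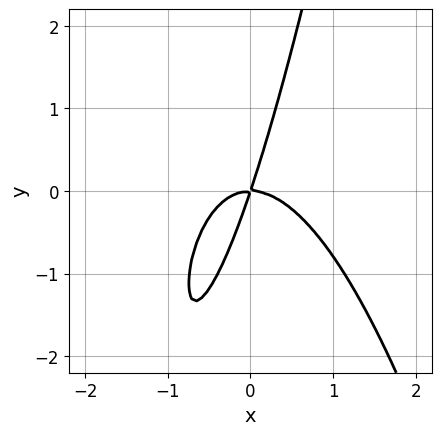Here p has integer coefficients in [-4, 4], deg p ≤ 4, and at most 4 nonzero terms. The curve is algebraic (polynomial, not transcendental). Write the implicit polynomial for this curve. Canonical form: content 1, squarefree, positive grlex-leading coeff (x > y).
1. Degree: no degree-2 curve has this shape, so deg p = 3.
2. Checking where it meets the axes: it crosses the y-axis at the gridline y = 0; one x-axis crossing is at x = 0.
3. Putting this together gives p.

3*x^3 + 3*x*y - y^2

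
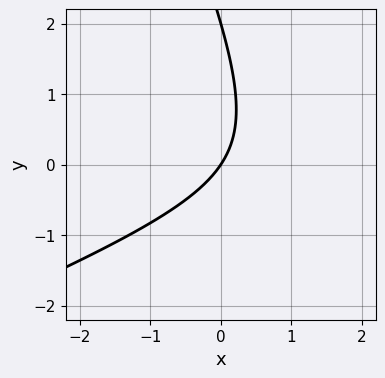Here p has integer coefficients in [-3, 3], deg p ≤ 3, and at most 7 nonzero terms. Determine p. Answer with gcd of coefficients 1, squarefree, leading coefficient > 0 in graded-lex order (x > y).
1. The degree is 2 — no degree-1 curve has this shape.
2. Observable constraints: one x-axis crossing is at x = 0; the y-axis gridline crossings are at y ∈ {0, 2}.
3. The integer polynomial consistent with all of this is the stated p.

x^2 - 2*x*y - y^2 - 3*x + 2*y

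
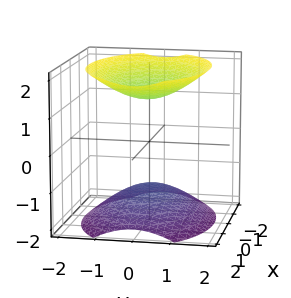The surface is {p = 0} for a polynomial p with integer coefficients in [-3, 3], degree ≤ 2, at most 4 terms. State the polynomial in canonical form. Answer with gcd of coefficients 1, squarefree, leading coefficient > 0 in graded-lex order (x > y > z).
x^2 + 2*y^2 - 2*z^2 + 3

There are 2 components. They look like related sheets of one shape, so recover p as a whole.
The degree is 2 — two sheets facing apart; a quadric.
Symmetries: mirror symmetry z ↦ −z ⇒ only even powers of z; mirror symmetry x ↦ −x ⇒ only even powers of x; it's symmetric under y → −y, forcing even powers of y.
Checking where it meets the axes: no y-intercept at any integer in the box; no x-intercept at any integer in the box.
These observations pin down the coefficients.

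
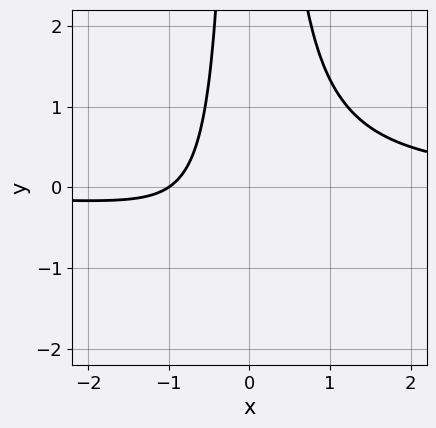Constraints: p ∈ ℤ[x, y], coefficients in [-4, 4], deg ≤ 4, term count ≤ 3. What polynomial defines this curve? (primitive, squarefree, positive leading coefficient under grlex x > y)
3*x^2*y - 2*x - 2

1. Degree: a generic line meets the curve in up to 3 points, so deg p = 3.
2. From the axis intercepts and sections: it crosses the x-axis at the gridline x = -1; no y-intercept at any integer in the box.
3. Solving for integer coefficients yields p as stated.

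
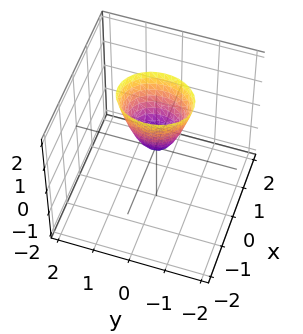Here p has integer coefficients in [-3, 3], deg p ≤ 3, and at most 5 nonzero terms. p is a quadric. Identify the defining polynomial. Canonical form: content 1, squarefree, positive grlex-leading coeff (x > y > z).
3*x^2 + 2*y^2 - z

The degree is 2 — a single bowl opening along one axis; a quadric.
Symmetries: mirror symmetry y ↦ −y ⇒ only even powers of y; it's symmetric under x → −x, forcing even powers of x.
From the axis intercepts and sections: it meets the y-axis at y = 0 (among the integer gridlines); it meets the x-axis at x = 0 (among the integer gridlines); it meets the z-axis at z = 0 (among the integer gridlines).
Solving for integer coefficients yields p as stated.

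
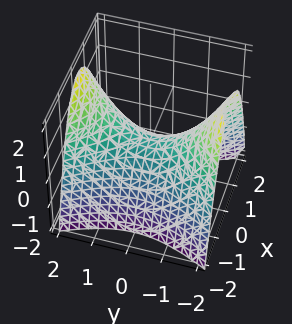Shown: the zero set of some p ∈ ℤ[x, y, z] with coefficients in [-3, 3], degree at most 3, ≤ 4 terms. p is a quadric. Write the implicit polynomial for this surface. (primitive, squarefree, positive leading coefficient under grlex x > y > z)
(a) The degree is 2 — a saddle surface; a quadric.
(b) Symmetries: mirror symmetry y ↦ −y ⇒ only even powers of y; the x ↦ −x reflection is a symmetry, so x appears only in even powers.
(c) Reading off the gridlines: one z-axis crossing is at z = 0; it meets the y-axis at y = 0 (among the integer gridlines); one x-axis crossing is at x = 0.
(d) Fitting integer coefficients to these (and the overall shape) gives p.

2*x^2 - y^2 + 2*z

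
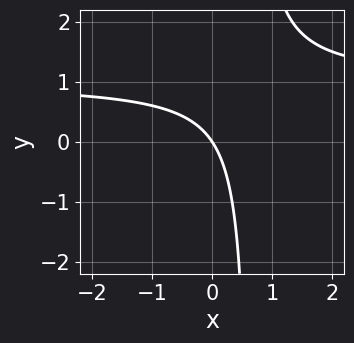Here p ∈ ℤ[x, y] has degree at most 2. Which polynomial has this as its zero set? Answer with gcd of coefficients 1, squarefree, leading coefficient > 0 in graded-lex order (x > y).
3*x*y - 3*x - 2*y

First, deg p = 2. No degree-1 curve has this shape.
Then, from the axis intercepts and sections: one x-axis crossing is at x = 0; it crosses the y-axis at the gridline y = 0.
Finally, matching integer coefficients to the picture gives p.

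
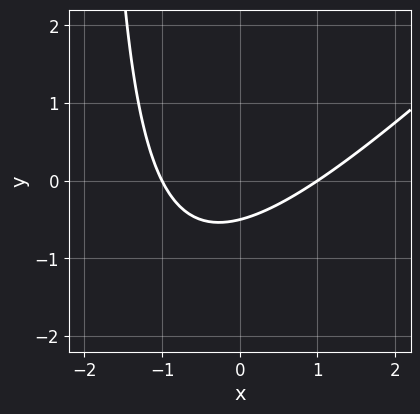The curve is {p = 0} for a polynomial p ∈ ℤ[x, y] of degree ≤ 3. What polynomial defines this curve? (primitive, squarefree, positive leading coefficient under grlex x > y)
(a) deg p = 2. No degree-1 curve has this shape.
(b) Reading off the gridlines: among the integer gridlines, it crosses the x-axis at x ∈ {-1, 1}.
(c) Matching integer coefficients to the picture gives p.

x^2 - x*y - 2*y - 1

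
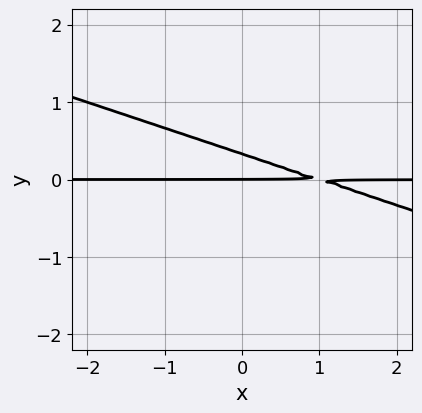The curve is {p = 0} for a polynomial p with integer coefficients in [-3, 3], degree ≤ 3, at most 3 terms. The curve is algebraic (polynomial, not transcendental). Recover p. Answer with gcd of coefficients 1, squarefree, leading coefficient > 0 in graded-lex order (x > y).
x*y + 3*y^2 - y

First, the degree is 2 — no degree-1 curve has this shape.
Then, reading off the gridlines: the visible x-axis segment lies entirely on the curve; one y-axis crossing is at y = 0.
Finally, together with the visible shape, these determine p as stated.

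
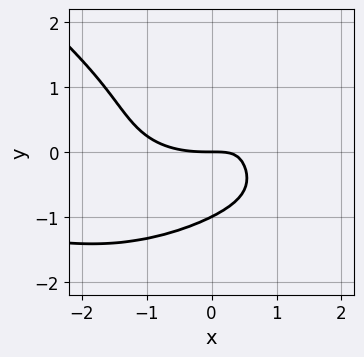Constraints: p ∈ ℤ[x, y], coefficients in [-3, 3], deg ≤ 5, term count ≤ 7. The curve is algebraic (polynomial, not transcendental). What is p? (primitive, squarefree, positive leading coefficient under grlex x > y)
x^3*y + 2*y^4 + x^3 - 3*x*y + 2*y

First, the degree is 4 — the shape is more complex than any degree-3 curve.
Then, checking where it meets the axes: it meets the x-axis at x = 0 (among the integer gridlines); the y-axis gridline crossings are at y ∈ {-1, 0}.
Finally, assembling these constraints gives the stated polynomial.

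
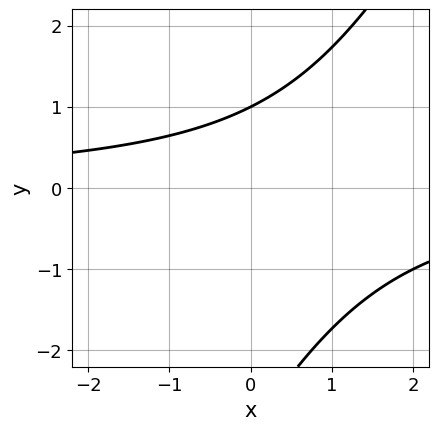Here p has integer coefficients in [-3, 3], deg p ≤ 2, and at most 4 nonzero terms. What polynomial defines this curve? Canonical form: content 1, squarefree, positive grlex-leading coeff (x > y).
2*x*y - y^2 - 2*y + 3

1. Degree: a generic line meets the curve in up to 2 points, so deg p = 2.
2. Reading off the gridlines: one y-axis crossing is at y = 1; no x-intercept at any integer in the box.
3. Assembling these constraints gives the stated polynomial.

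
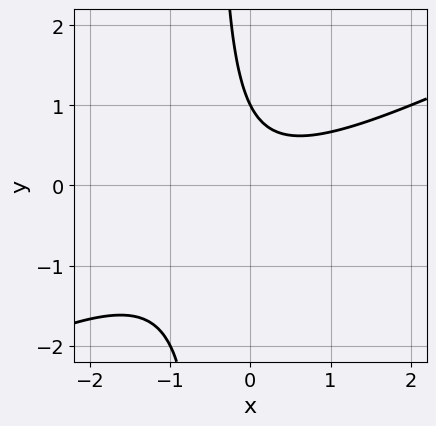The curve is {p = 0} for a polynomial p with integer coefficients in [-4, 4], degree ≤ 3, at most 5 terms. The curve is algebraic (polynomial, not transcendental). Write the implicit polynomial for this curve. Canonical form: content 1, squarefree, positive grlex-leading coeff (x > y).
deg p = 2. The shape is more complex than any degree-1 curve.
From the axis intercepts and sections: it misses every integer gridline on the x-axis; one y-axis crossing is at y = 1.
Assembling these constraints gives the stated polynomial.

x^2 - 2*x*y - y + 1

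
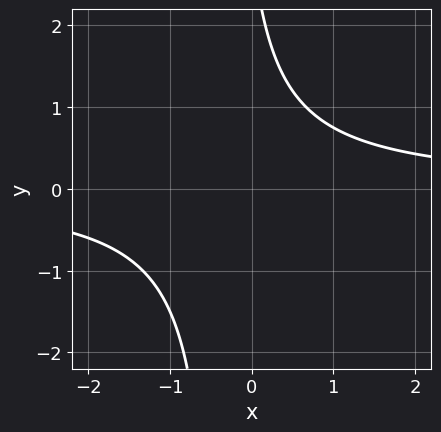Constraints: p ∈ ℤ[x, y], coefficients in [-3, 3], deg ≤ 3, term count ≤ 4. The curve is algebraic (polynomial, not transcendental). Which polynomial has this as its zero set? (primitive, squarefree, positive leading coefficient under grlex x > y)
First, degree: no degree-1 curve has this shape, so deg p = 2.
Then, observable constraints: the curve avoids every integer y-axis point in the box; the curve avoids every integer x-axis point in the box.
Finally, fitting integer coefficients to these (and the overall shape) gives p.

3*x*y + y - 3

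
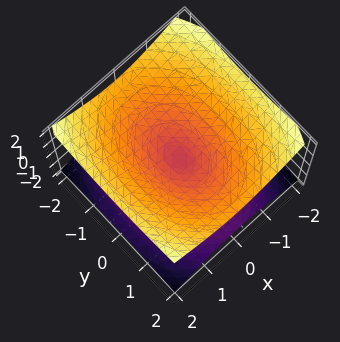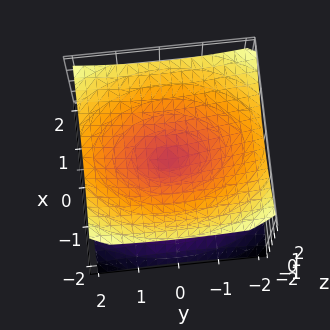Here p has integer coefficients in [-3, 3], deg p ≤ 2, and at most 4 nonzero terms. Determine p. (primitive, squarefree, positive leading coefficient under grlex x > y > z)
1. The degree is 2 — two nappes meeting at a single point; a quadric.
2. Symmetries: mirror symmetry x ↦ −x ⇒ only even powers of x; the z ↦ −z reflection is a symmetry, so z appears only in even powers; the y ↦ −y reflection is a symmetry, so y appears only in even powers.
3. Observable constraints: it meets the x-axis at x = 0 (among the integer gridlines); it meets the y-axis at y = 0 (among the integer gridlines); it meets the z-axis at z = 0 (among the integer gridlines).
4. Fitting integer coefficients to these (and the overall shape) gives p.

2*x^2 + y^2 - 3*z^2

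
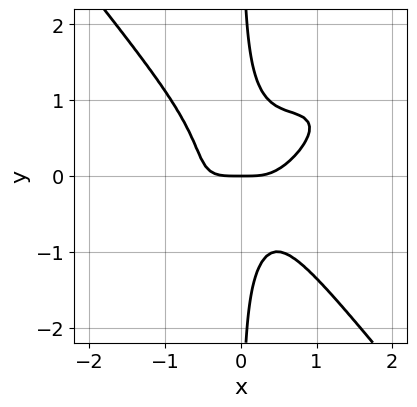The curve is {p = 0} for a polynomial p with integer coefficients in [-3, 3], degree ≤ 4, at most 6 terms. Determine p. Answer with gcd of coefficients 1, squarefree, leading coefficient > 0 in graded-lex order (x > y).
2*x^4 - 3*x^3*y + 3*x*y^3 - y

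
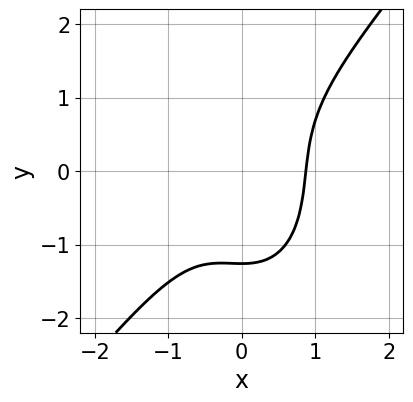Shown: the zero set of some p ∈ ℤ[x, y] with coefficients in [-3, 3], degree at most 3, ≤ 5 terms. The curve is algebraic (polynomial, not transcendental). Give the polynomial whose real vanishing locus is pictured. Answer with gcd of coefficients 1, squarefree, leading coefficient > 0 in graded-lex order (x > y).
3*x^3 - x^2*y - y^3 - 2

1. deg p = 3. No degree-2 curve has this shape.
2. Matching integer coefficients to the picture gives p.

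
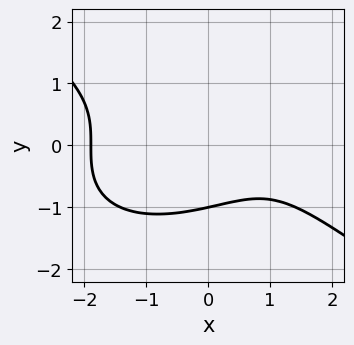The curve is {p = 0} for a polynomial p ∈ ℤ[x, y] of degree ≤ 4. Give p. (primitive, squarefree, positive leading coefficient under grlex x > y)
(a) Degree: no degree-2 curve has this shape, so deg p = 3.
(b) From the visible intercepts: one y-axis crossing is at y = -1.
(c) Matching integer coefficients to the picture gives p.

x^3 + 3*y^3 - 2*x + 3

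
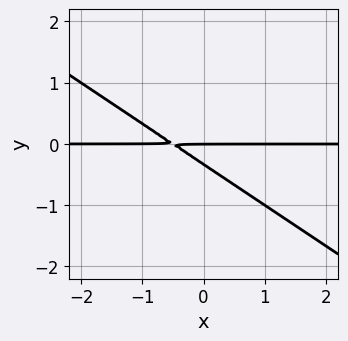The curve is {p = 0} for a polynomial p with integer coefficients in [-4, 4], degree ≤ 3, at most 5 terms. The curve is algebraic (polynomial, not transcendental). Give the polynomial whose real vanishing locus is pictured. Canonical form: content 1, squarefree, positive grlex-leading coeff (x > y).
2*x*y + 3*y^2 + y

(a) Degree: no degree-1 curve has this shape, so deg p = 2.
(b) Reading off the gridlines: it crosses the y-axis at the gridline y = 0; the visible x-axis segment lies entirely on the curve.
(c) Assembling these constraints gives the stated polynomial.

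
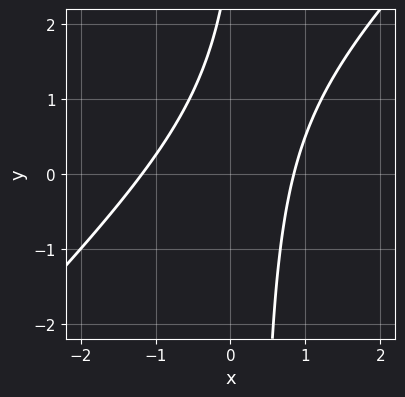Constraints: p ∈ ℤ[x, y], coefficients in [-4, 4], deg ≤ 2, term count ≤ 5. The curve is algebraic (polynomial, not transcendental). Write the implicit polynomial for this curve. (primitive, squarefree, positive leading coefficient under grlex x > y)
3*x^2 - 3*x*y + x + y - 3

(a) deg p = 2.
(b) Against the integer gridlines: no y-intercept at any integer in the box.
(c) Together with the visible shape, these determine p as stated.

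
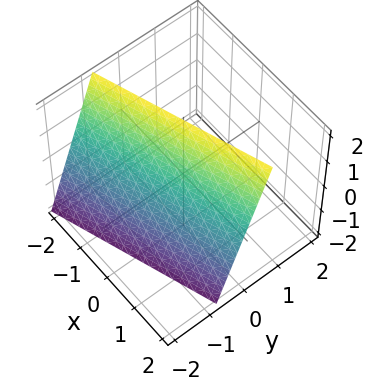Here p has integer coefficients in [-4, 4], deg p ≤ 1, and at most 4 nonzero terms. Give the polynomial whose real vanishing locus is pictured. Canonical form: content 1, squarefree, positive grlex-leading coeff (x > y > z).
deg p = 1. Every cross-section is a straight line — this is a plane.
From the axis intercepts and sections: it crosses the x-axis at the gridline x = 2; it meets the z-axis at z = 2 (among the integer gridlines).
Together with the visible shape, these determine p as stated.

x - 3*y + z - 2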